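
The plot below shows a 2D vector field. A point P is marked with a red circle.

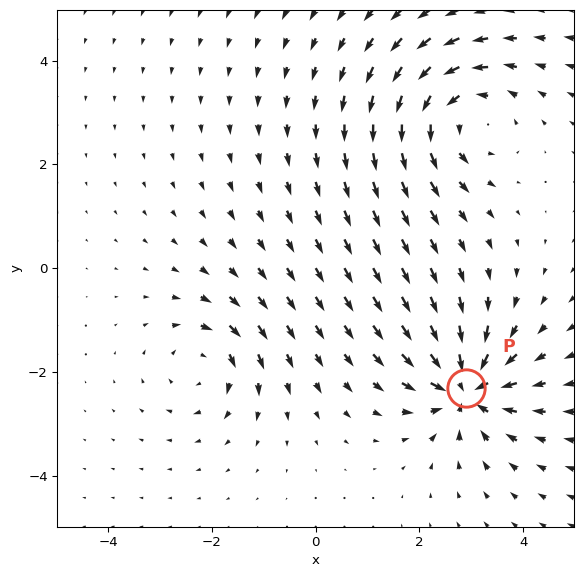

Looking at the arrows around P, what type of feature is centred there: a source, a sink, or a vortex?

At P (2.9, -2.3) the arrows converge inward. Divergence about -6, curl ≈0 — negative divergence with near-zero curl is a sink.

sink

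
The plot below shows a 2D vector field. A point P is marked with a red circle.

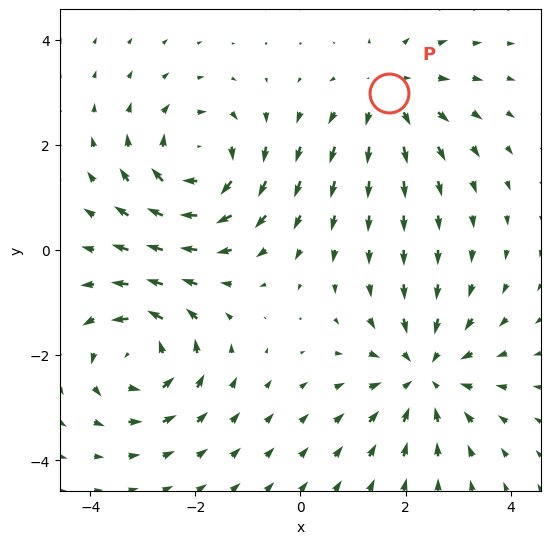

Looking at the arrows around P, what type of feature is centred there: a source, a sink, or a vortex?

source

At P (1.7, 3.0) the arrows spread outward. Divergence about +3, curl ≈0 — positive divergence with near-zero curl is a source.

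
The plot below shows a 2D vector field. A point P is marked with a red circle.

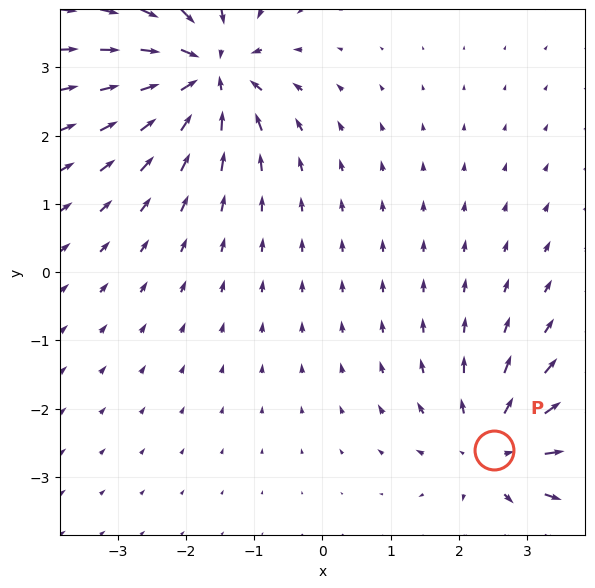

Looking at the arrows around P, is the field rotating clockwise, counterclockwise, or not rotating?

not rotating

Near P at (2.5, -2.6) the arrows show no circulation. The curl there is ≈0.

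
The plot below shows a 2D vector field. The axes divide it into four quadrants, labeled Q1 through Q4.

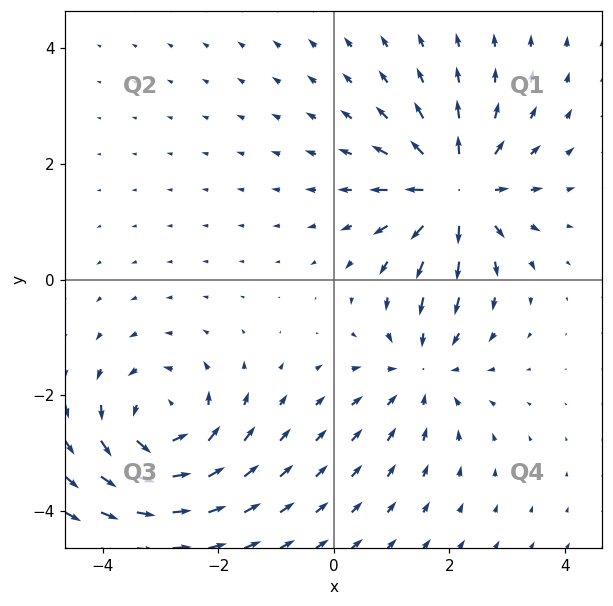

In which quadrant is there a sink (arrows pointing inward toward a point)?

Q4

The sink sits at approximately (1.5, -1.5), which lies in quadrant Q4. The divergence there is about -3, negative as expected for a sink.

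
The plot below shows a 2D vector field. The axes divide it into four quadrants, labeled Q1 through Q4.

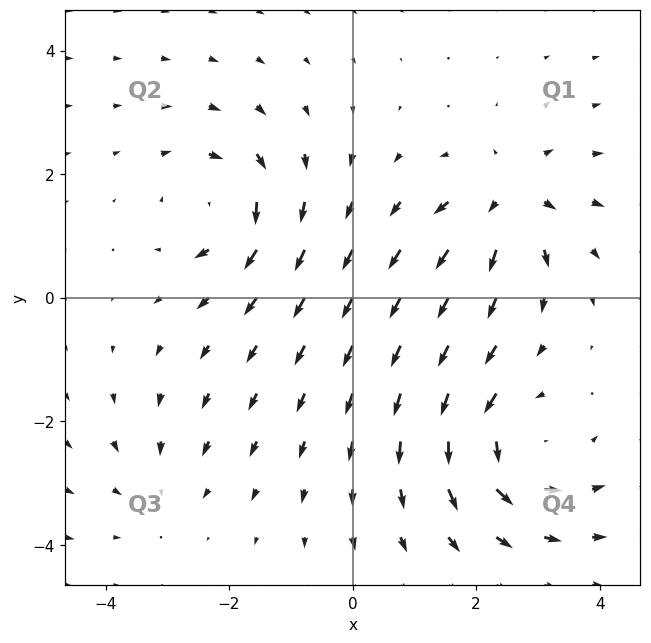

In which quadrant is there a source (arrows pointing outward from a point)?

The source sits at approximately (2.5, 1.6), which lies in quadrant Q1. The divergence there is about +5, positive as expected for a source.

Q1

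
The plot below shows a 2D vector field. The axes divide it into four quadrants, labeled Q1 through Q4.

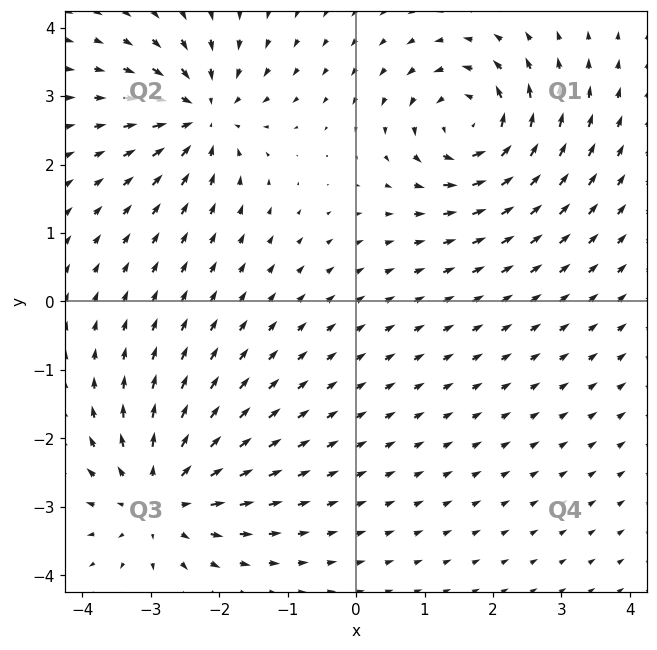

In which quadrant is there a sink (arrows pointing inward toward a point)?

Q2

The sink sits at approximately (-2.2, 2.7), which lies in quadrant Q2. The divergence there is about -6, negative as expected for a sink.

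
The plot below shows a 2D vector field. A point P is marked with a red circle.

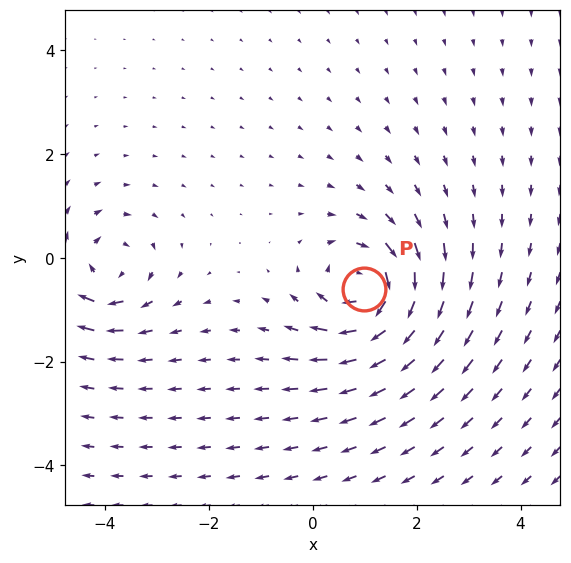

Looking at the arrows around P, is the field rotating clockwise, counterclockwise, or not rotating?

Near P at (1.0, -0.6) the arrows circulate clockwise. The curl (z-component) there is about -6; negative curl means clockwise rotation.

clockwise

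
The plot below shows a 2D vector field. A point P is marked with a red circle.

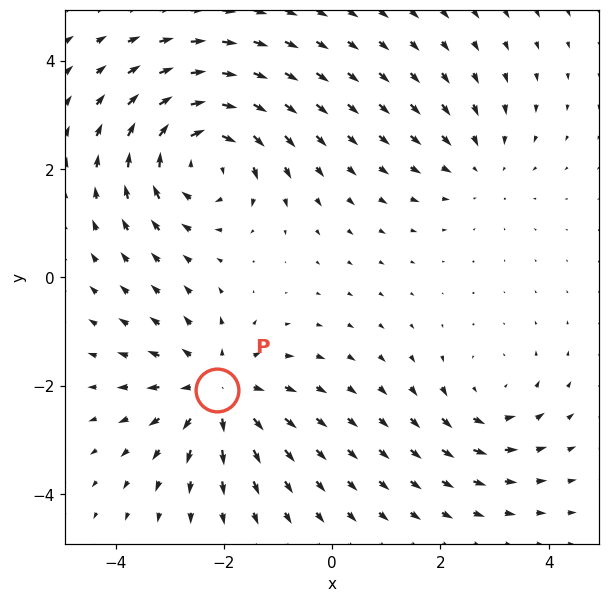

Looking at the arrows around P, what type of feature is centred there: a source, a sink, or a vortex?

At P (-2.1, -2.1) the arrows spread outward. Divergence about +4, curl ≈0 — positive divergence with near-zero curl is a source.

source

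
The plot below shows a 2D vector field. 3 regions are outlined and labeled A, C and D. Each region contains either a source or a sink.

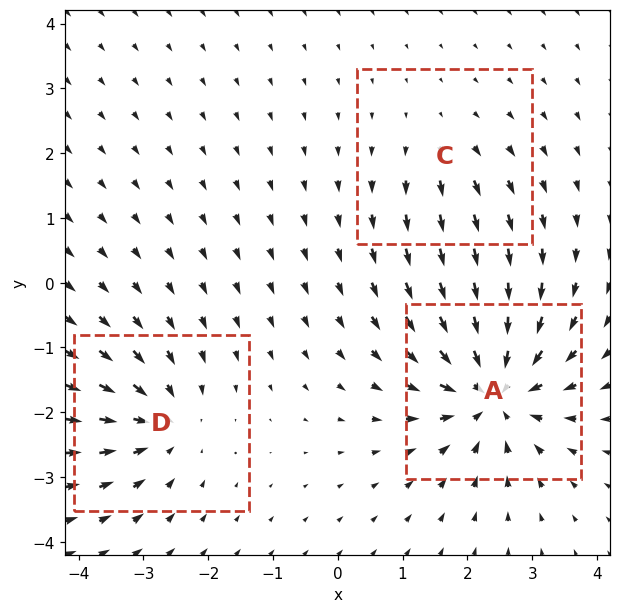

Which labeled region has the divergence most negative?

A

Divergence at each region's feature centre — A: about -6, C: about +2, D: about -4. Region A is most negative.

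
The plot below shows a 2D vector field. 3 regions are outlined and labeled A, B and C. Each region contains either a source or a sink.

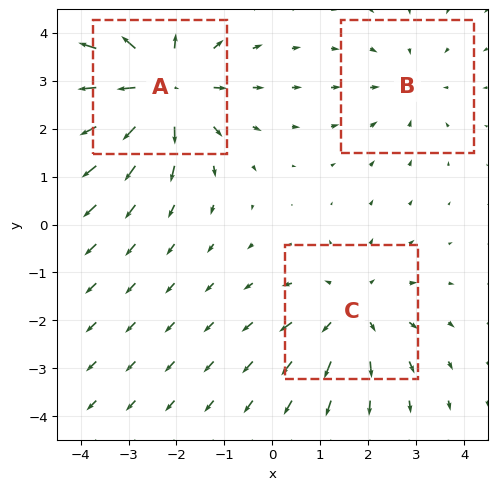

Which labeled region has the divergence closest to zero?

Divergence at each region's feature centre — A: about +4, B: about -2, C: about +3. Region B is closest to zero.

B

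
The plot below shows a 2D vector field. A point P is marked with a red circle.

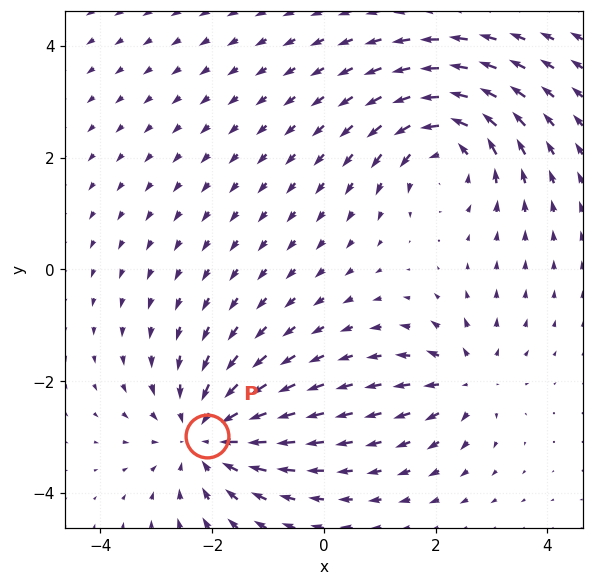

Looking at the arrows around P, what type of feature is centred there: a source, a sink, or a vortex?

At P (-2.1, -3.0) the arrows converge inward. Divergence about -4, curl ≈0 — negative divergence with near-zero curl is a sink.

sink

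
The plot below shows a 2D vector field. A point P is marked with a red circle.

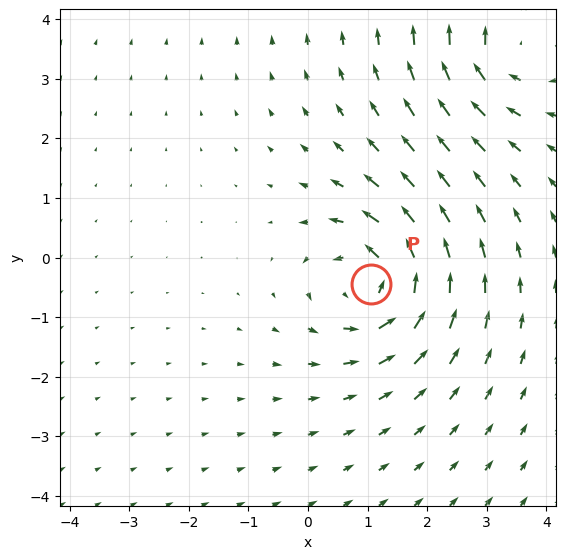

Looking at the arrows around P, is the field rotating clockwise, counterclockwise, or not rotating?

Near P at (1.1, -0.4) the arrows circulate counterclockwise. The curl (z-component) there is about +5; positive curl means counterclockwise rotation.

counterclockwise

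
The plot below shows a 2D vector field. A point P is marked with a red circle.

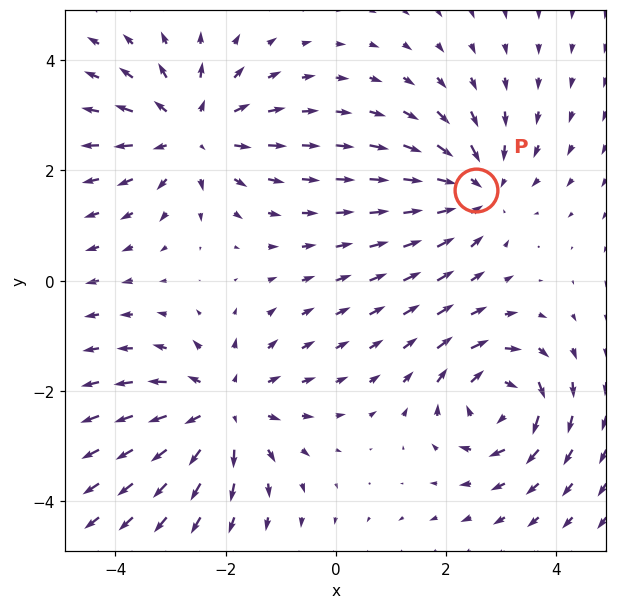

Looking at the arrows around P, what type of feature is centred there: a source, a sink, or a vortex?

At P (2.5, 1.7) the arrows converge inward. Divergence about -4, curl ≈0 — negative divergence with near-zero curl is a sink.

sink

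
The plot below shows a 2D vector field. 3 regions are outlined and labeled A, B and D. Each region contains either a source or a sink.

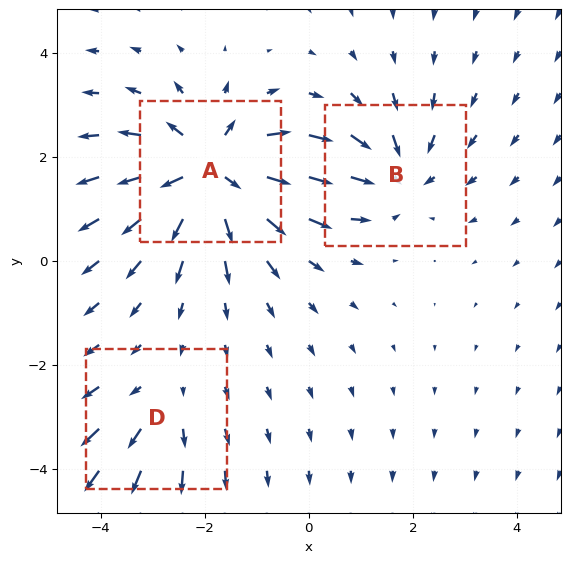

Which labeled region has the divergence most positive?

A

Divergence at each region's feature centre — A: about +6, B: about -4, D: about +2. Region A is most positive.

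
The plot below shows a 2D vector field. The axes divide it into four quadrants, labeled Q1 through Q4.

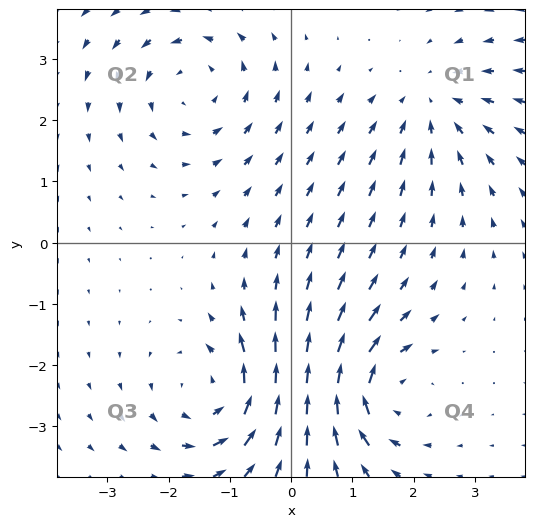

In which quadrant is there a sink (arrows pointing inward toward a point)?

Q1

The sink sits at approximately (2.3, 2.2), which lies in quadrant Q1. The divergence there is about -3, negative as expected for a sink.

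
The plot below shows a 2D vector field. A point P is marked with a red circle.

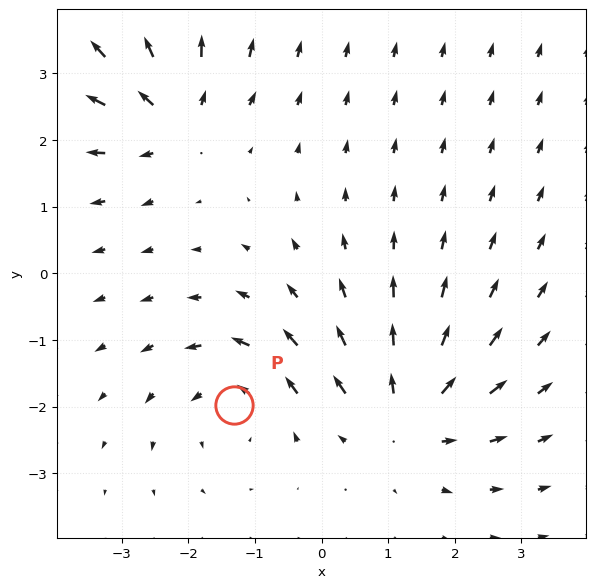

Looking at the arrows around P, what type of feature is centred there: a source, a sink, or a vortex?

vortex

At P (-1.3, -2.0) the arrows circulate counterclockwise. Divergence ≈0, curl about +4 — near-zero divergence with nonzero curl is a vortex.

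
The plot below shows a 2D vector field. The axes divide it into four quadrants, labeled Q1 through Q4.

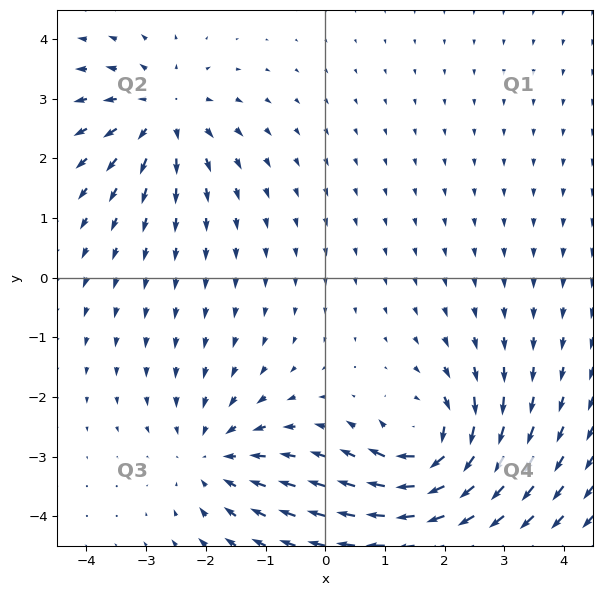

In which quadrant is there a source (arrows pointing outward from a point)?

Q2

The source sits at approximately (-2.7, 2.8), which lies in quadrant Q2. The divergence there is about +4, positive as expected for a source.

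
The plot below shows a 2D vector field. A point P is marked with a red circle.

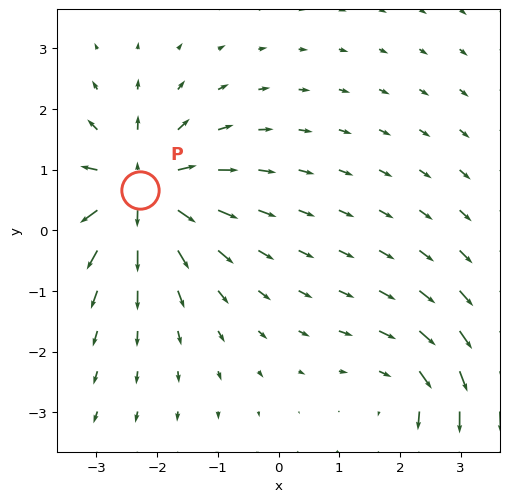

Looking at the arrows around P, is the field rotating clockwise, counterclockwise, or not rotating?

not rotating

Near P at (-2.3, 0.7) the arrows show no circulation. The curl there is ≈0.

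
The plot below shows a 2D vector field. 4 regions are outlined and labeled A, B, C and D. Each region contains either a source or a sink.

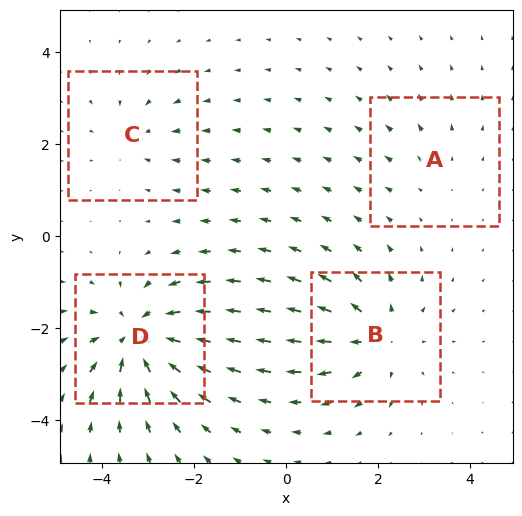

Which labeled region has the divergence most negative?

D

Divergence at each region's feature centre — A: about +2, B: about +5, C: about -3, D: about -7. Region D is most negative.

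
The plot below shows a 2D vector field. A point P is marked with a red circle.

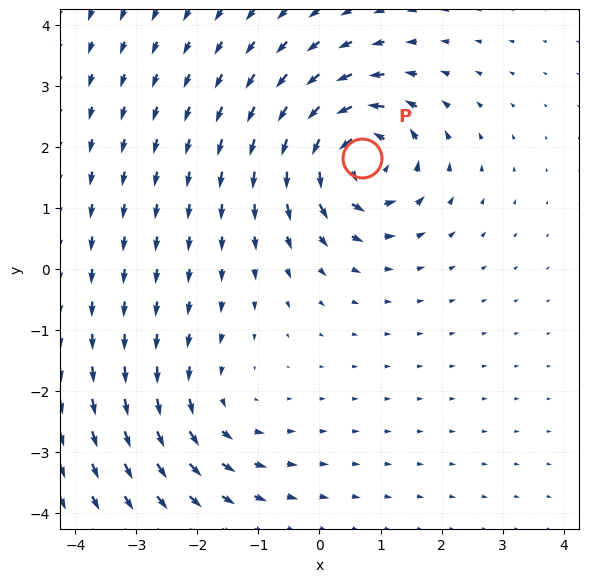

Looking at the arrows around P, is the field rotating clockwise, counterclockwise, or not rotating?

Near P at (0.7, 1.8) the arrows circulate counterclockwise. The curl (z-component) there is about +7; positive curl means counterclockwise rotation.

counterclockwise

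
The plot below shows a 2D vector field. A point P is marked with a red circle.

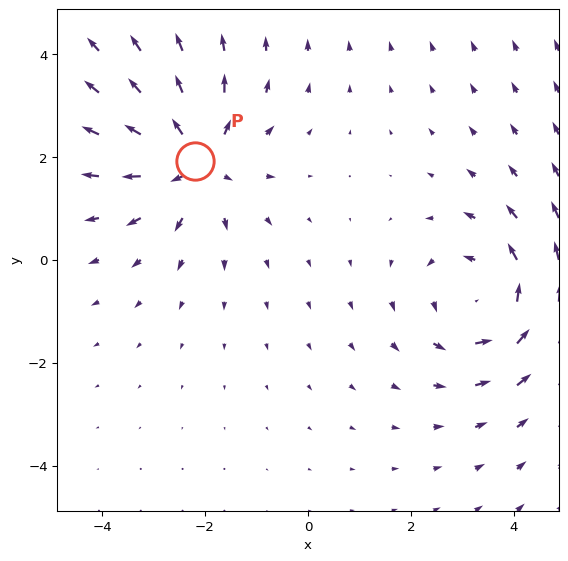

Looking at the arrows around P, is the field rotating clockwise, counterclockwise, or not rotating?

not rotating

Near P at (-2.2, 1.9) the arrows show no circulation. The curl there is ≈0.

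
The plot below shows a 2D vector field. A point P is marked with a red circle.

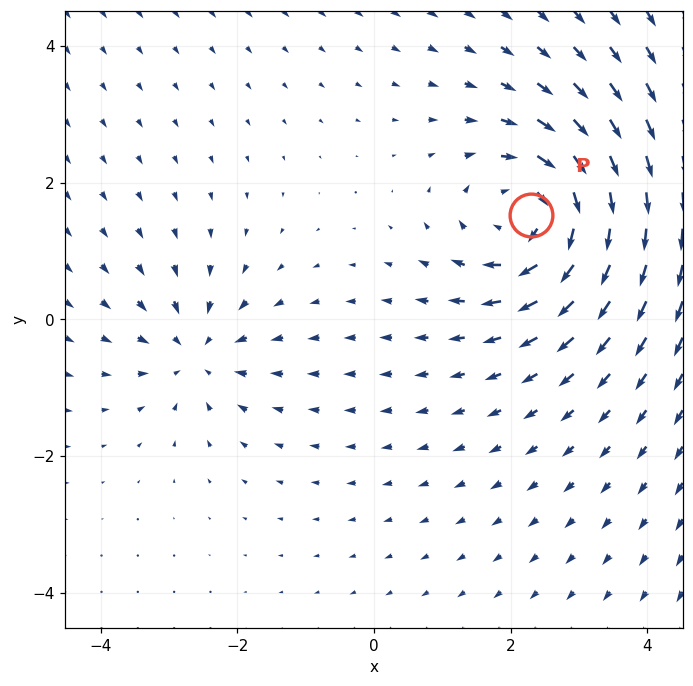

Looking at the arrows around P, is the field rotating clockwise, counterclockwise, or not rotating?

Near P at (2.3, 1.5) the arrows circulate clockwise. The curl (z-component) there is about -5; negative curl means clockwise rotation.

clockwise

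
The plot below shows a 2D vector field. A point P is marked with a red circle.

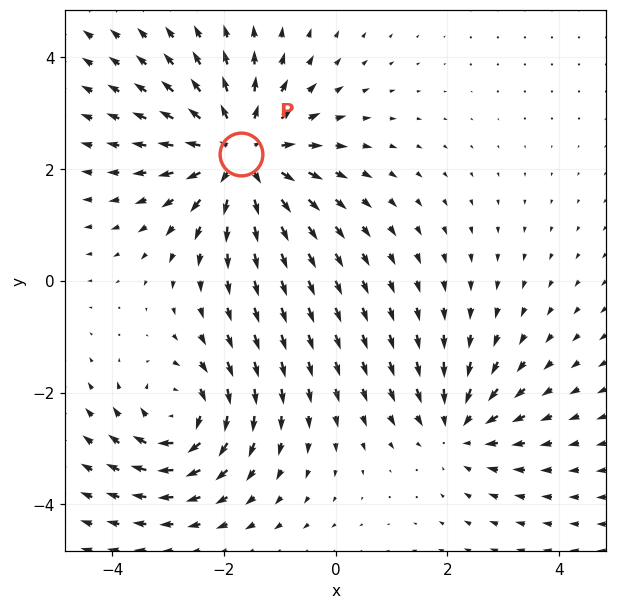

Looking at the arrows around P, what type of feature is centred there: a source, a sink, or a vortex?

source

At P (-1.7, 2.3) the arrows spread outward. Divergence about +5, curl ≈0 — positive divergence with near-zero curl is a source.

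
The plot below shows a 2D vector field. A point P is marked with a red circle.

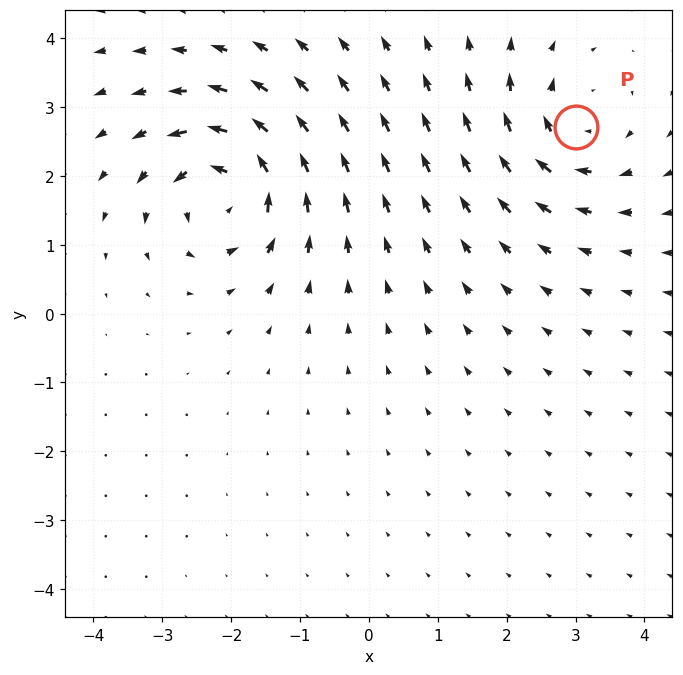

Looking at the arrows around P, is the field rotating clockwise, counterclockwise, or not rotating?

Near P at (3.0, 2.7) the arrows circulate clockwise. The curl (z-component) there is about -5; negative curl means clockwise rotation.

clockwise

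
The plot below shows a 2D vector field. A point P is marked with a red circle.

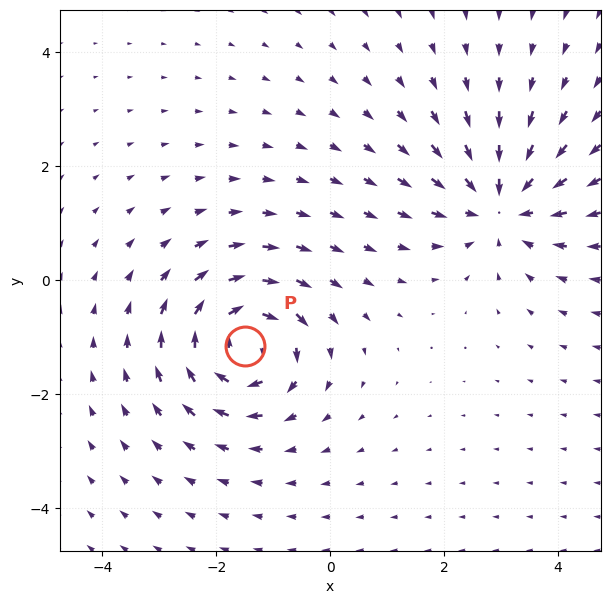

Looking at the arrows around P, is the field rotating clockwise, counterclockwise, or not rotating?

clockwise

Near P at (-1.5, -1.2) the arrows circulate clockwise. The curl (z-component) there is about -6; negative curl means clockwise rotation.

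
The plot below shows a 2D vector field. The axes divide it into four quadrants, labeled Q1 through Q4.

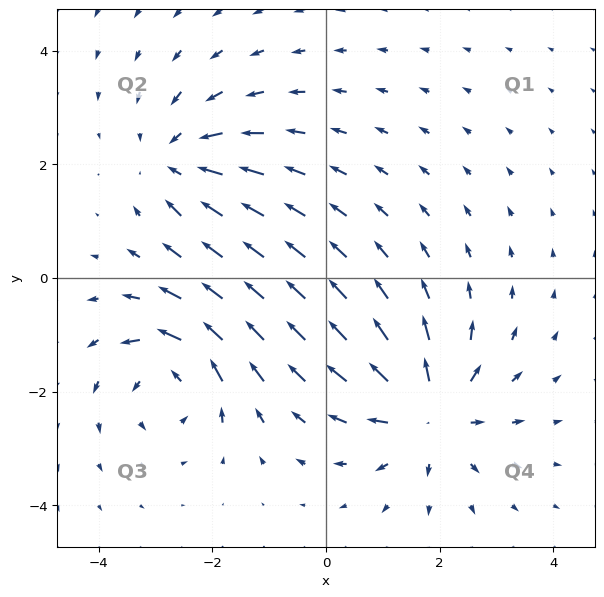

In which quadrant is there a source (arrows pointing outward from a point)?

The source sits at approximately (1.8, -2.4), which lies in quadrant Q4. The divergence there is about +5, positive as expected for a source.

Q4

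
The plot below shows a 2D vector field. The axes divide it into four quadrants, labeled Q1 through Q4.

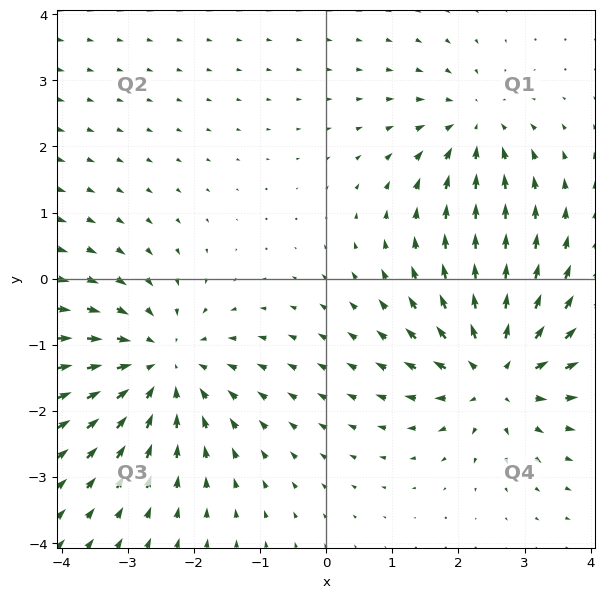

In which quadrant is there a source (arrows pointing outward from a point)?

Q4

The source sits at approximately (2.6, -1.4), which lies in quadrant Q4. The divergence there is about +5, positive as expected for a source.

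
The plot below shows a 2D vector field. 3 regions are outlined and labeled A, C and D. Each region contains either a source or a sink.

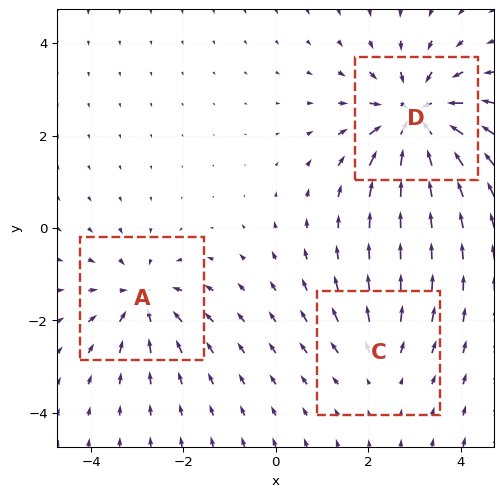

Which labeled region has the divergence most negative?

Divergence at each region's feature centre — A: about -4, C: about +2, D: about -6. Region D is most negative.

D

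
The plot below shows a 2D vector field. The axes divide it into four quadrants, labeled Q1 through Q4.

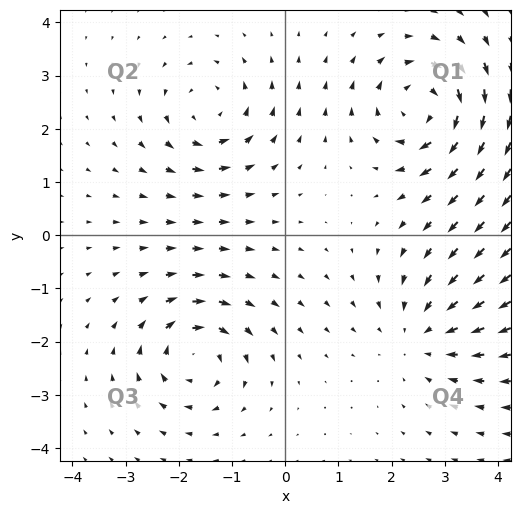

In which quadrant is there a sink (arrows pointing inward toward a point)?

The sink sits at approximately (2.6, -1.9), which lies in quadrant Q4. The divergence there is about -3, negative as expected for a sink.

Q4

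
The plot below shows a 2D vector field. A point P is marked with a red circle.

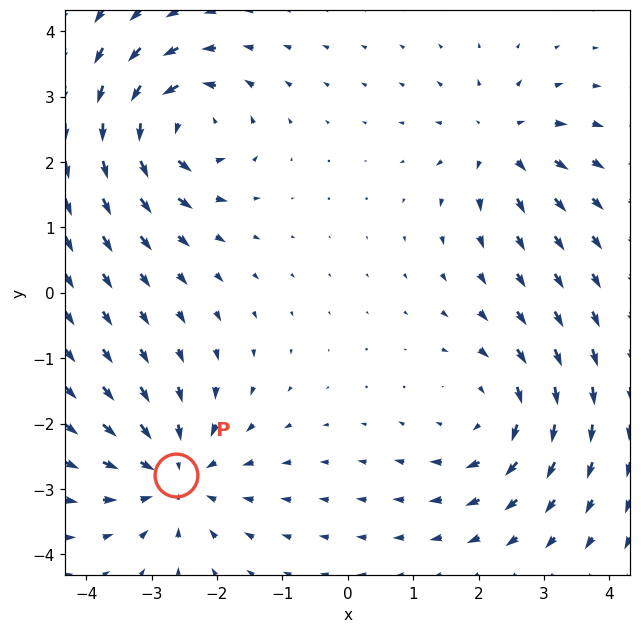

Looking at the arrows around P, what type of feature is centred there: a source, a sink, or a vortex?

sink

At P (-2.6, -2.8) the arrows converge inward. Divergence about -5, curl ≈0 — negative divergence with near-zero curl is a sink.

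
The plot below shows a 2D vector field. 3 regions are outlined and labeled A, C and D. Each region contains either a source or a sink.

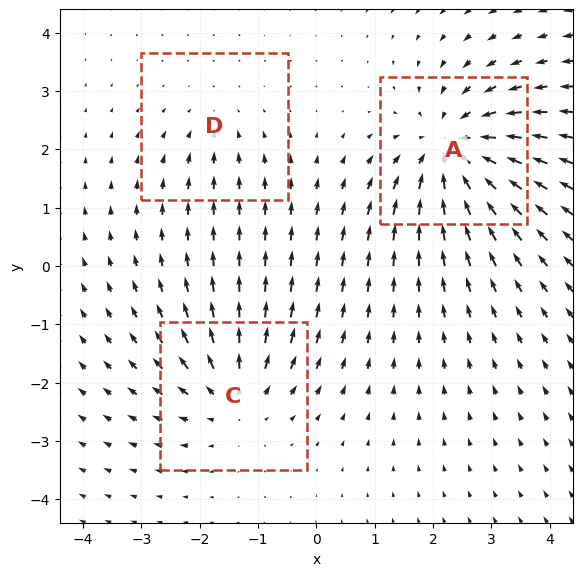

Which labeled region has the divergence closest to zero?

Divergence at each region's feature centre — A: about -5, C: about +3, D: about -2. Region D is closest to zero.

D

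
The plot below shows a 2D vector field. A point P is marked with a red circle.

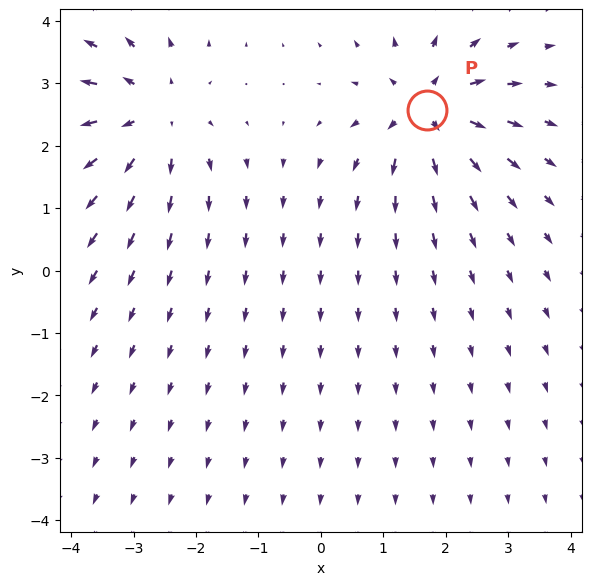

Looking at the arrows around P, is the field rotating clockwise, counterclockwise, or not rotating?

Near P at (1.7, 2.6) the arrows show no circulation. The curl there is ≈0.

not rotating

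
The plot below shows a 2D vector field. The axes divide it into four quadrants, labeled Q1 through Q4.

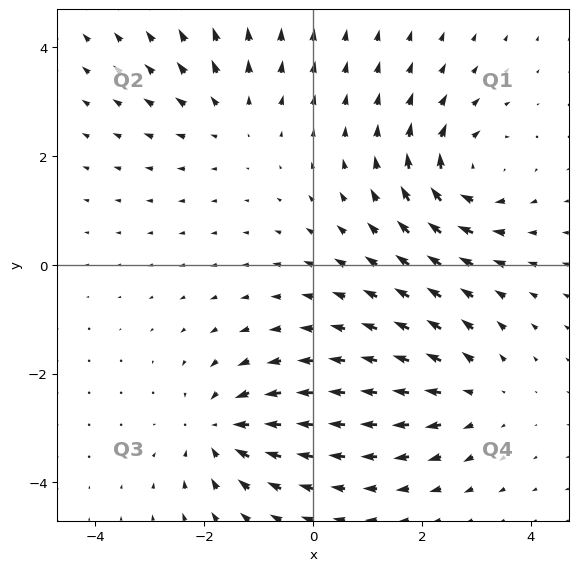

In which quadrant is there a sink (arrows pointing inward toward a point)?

Q3

The sink sits at approximately (-1.7, -3.0), which lies in quadrant Q3. The divergence there is about -5, negative as expected for a sink.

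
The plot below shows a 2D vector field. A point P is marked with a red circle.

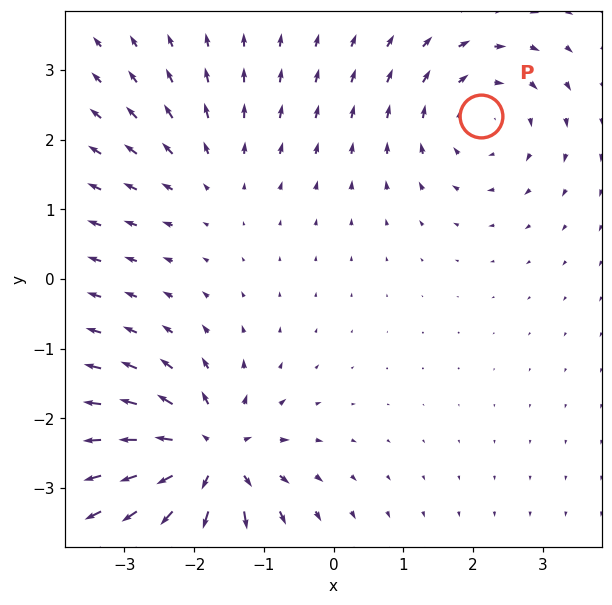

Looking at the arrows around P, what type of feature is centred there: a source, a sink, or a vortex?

At P (2.1, 2.3) the arrows circulate clockwise. Divergence ≈0, curl about -3 — near-zero divergence with nonzero curl is a vortex.

vortex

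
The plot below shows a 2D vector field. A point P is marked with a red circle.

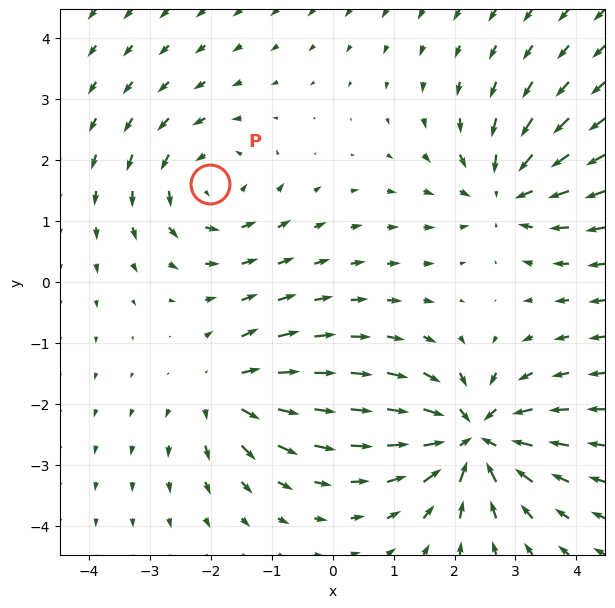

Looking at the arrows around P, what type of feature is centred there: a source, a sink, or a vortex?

At P (-2.0, 1.6) the arrows circulate counterclockwise. Divergence ≈0, curl about +4 — near-zero divergence with nonzero curl is a vortex.

vortex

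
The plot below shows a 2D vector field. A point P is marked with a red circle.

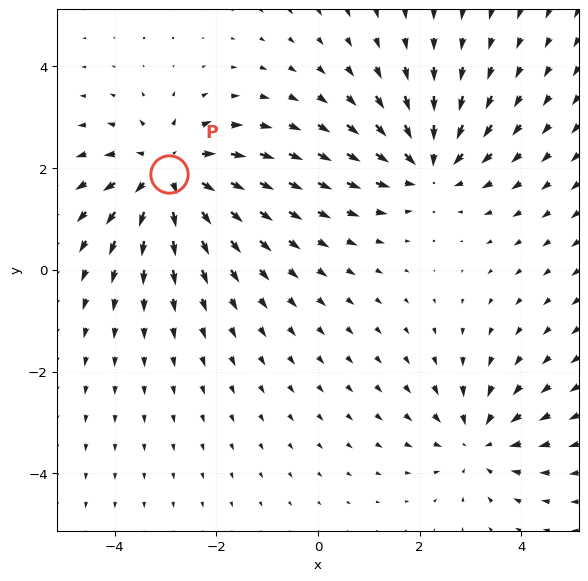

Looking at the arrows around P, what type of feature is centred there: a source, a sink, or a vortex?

At P (-2.9, 1.9) the arrows spread outward. Divergence about +5, curl ≈0 — positive divergence with near-zero curl is a source.

source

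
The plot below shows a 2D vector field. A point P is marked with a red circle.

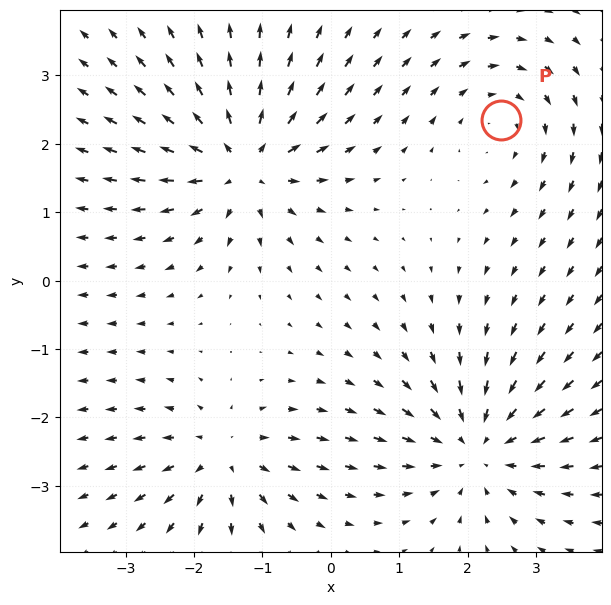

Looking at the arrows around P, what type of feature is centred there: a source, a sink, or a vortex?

At P (2.5, 2.4) the arrows circulate clockwise. Divergence ≈0, curl about -3 — near-zero divergence with nonzero curl is a vortex.

vortex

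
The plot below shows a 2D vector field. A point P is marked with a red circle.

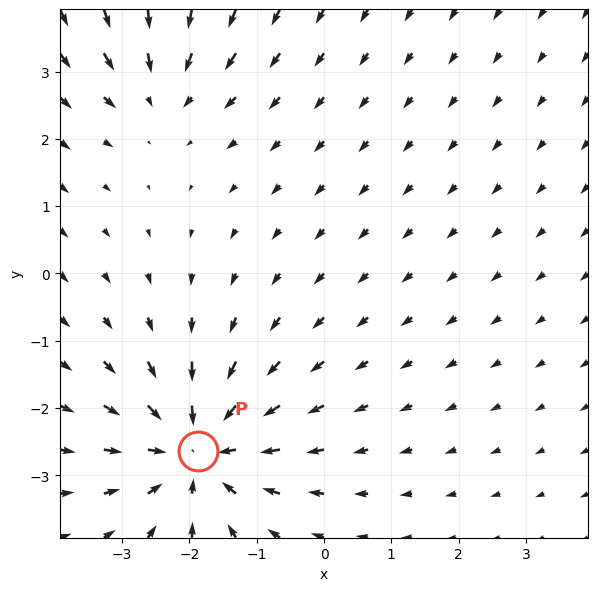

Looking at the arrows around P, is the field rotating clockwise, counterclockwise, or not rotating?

not rotating

Near P at (-1.9, -2.6) the arrows show no circulation. The curl there is ≈0.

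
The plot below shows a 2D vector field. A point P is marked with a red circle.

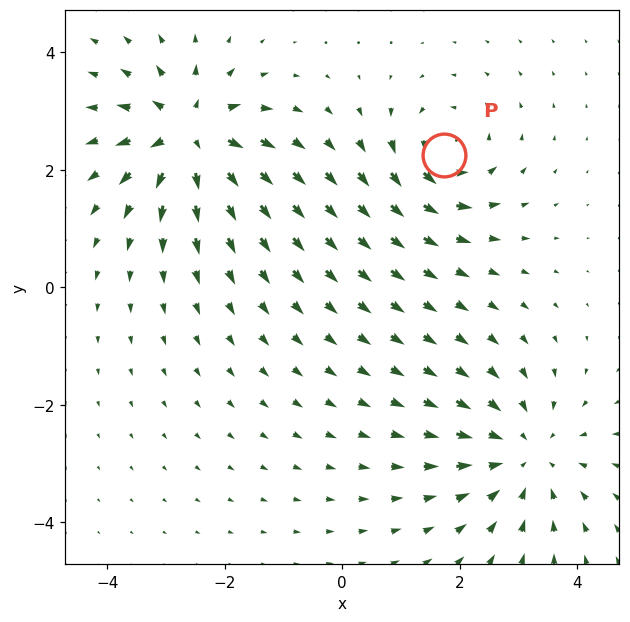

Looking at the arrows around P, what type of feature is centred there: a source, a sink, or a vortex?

At P (1.7, 2.3) the arrows circulate counterclockwise. Divergence ≈0, curl about +4 — near-zero divergence with nonzero curl is a vortex.

vortex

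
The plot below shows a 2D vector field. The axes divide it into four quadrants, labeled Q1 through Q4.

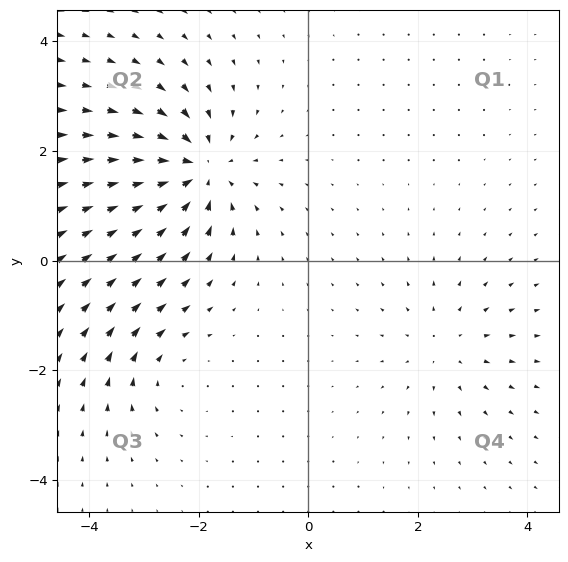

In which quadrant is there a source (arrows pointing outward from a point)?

Q4

The source sits at approximately (2.5, -1.5), which lies in quadrant Q4. The divergence there is about +3, positive as expected for a source.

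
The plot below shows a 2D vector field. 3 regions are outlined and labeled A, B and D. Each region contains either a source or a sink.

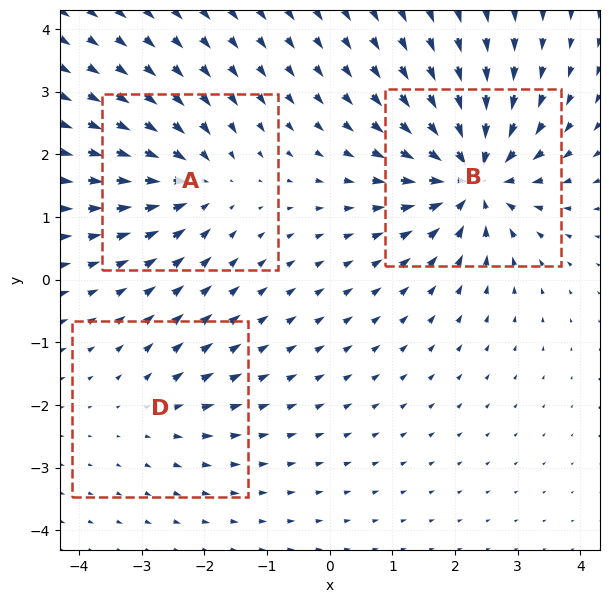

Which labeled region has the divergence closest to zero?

Divergence at each region's feature centre — A: about -4, B: about -6, D: about +2. Region D is closest to zero.

D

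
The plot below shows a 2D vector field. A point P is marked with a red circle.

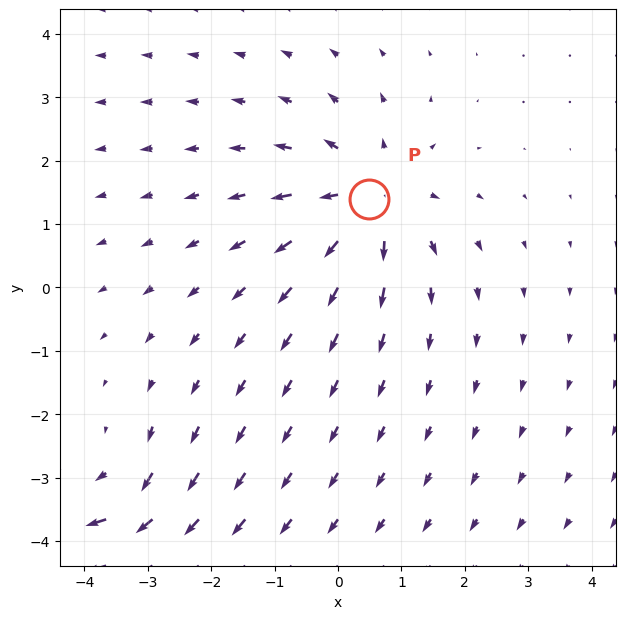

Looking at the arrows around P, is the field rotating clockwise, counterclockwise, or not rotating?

Near P at (0.5, 1.4) the arrows show no circulation. The curl there is ≈0.

not rotating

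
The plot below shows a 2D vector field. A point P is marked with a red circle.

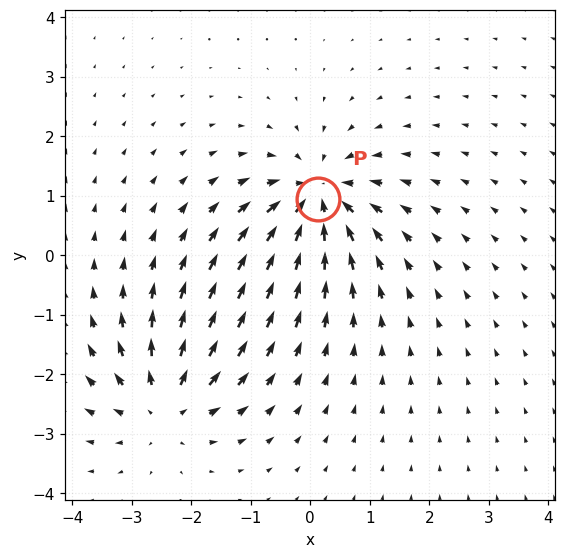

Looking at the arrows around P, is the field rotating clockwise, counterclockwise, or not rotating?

Near P at (0.1, 1.0) the arrows show no circulation. The curl there is ≈0.

not rotating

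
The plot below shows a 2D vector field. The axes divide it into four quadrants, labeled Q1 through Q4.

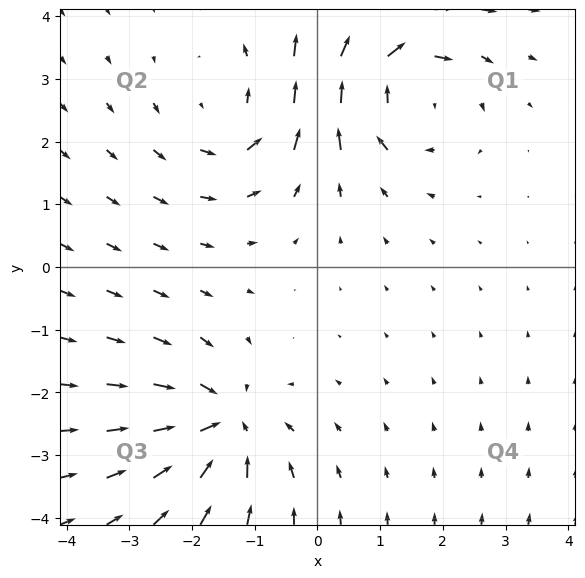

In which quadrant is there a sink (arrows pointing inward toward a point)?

Q3

The sink sits at approximately (-1.5, -2.5), which lies in quadrant Q3. The divergence there is about -5, negative as expected for a sink.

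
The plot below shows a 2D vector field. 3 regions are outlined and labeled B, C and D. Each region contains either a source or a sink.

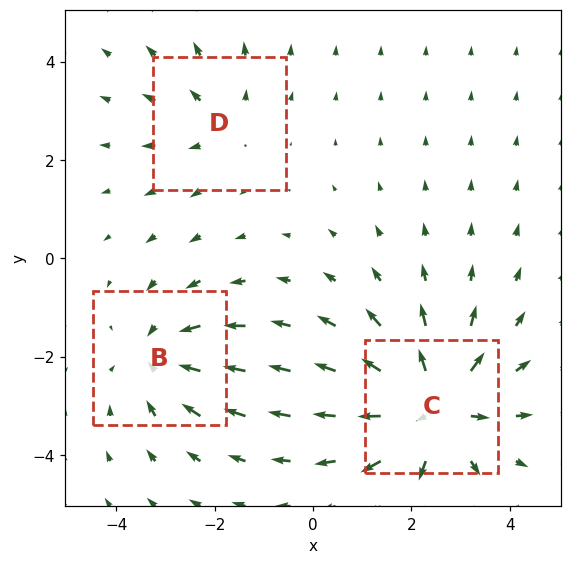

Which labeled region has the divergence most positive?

C

Divergence at each region's feature centre — B: about -3, C: about +5, D: about +2. Region C is most positive.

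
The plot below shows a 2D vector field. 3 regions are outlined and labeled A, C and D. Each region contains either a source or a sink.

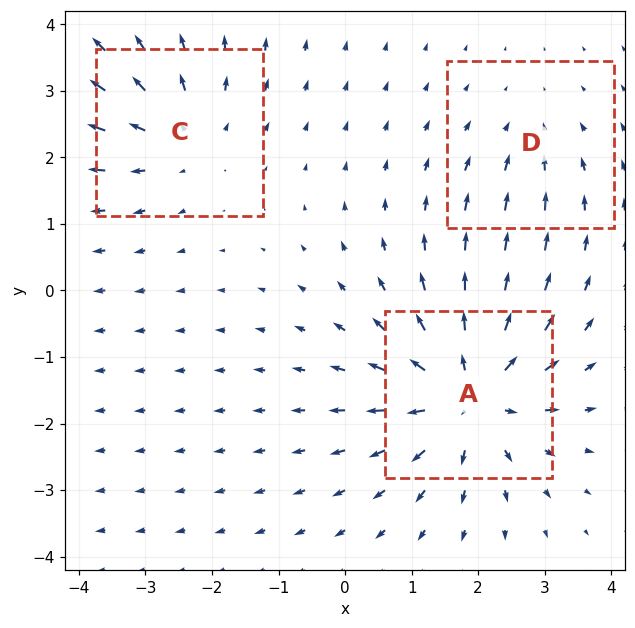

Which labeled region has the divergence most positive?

Divergence at each region's feature centre — A: about +5, C: about +3, D: about -2. Region A is most positive.

A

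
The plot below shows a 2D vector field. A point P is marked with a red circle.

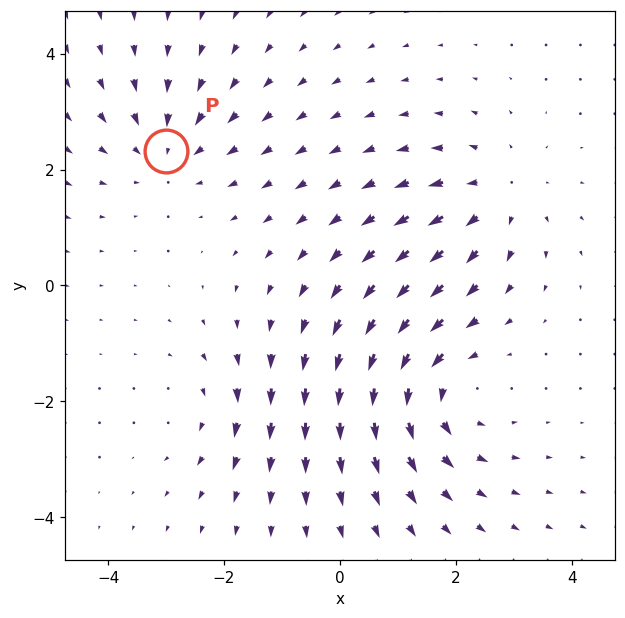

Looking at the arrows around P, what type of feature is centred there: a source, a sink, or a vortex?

sink

At P (-3.0, 2.3) the arrows converge inward. Divergence about -3, curl ≈0 — negative divergence with near-zero curl is a sink.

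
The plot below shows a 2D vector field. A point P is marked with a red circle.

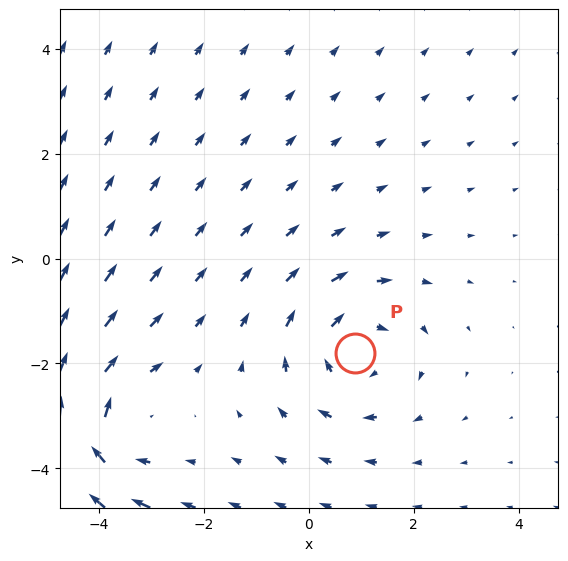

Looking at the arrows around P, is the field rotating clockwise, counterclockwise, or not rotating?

Near P at (0.9, -1.8) the arrows circulate clockwise. The curl (z-component) there is about -3; negative curl means clockwise rotation.

clockwise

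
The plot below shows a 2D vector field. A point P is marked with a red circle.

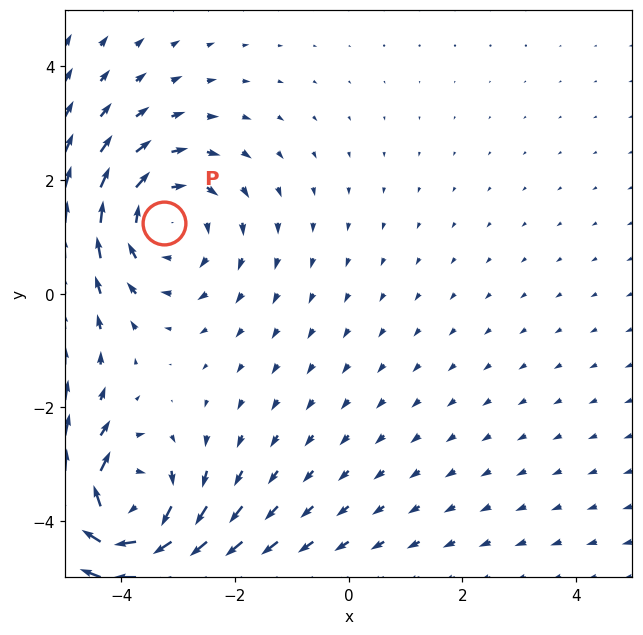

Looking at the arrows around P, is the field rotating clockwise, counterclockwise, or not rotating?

clockwise

Near P at (-3.2, 1.2) the arrows circulate clockwise. The curl (z-component) there is about -2; negative curl means clockwise rotation.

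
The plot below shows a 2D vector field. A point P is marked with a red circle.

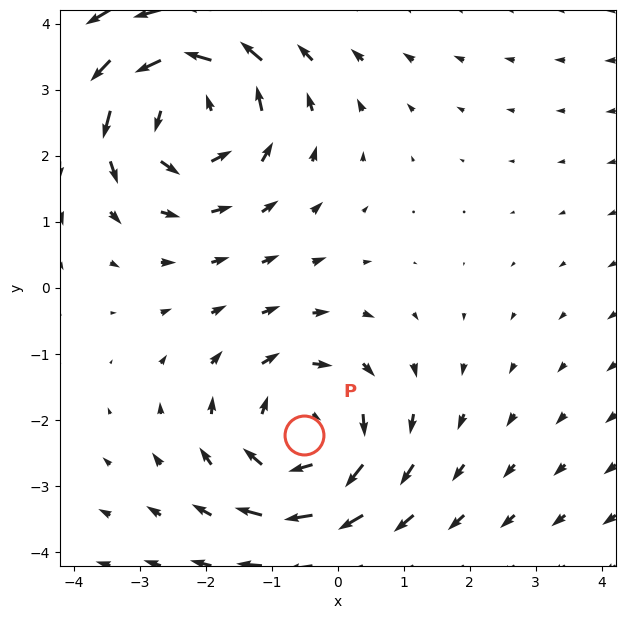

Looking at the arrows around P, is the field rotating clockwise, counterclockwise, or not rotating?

Near P at (-0.5, -2.2) the arrows circulate clockwise. The curl (z-component) there is about -3; negative curl means clockwise rotation.

clockwise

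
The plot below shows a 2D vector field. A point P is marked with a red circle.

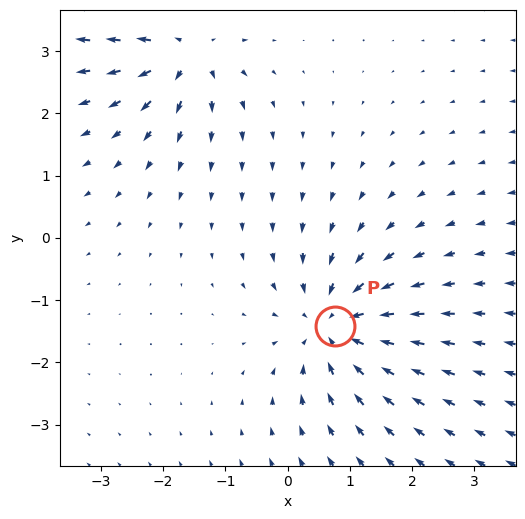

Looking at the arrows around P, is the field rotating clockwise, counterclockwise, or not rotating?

not rotating

Near P at (0.8, -1.4) the arrows show no circulation. The curl there is ≈0.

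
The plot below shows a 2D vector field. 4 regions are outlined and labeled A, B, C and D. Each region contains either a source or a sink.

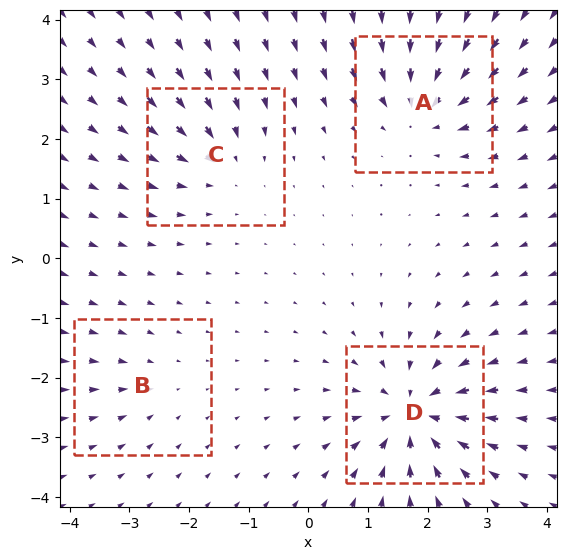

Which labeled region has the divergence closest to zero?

B

Divergence at each region's feature centre — A: about -6, B: about -3, C: about -4, D: about -8. Region B is closest to zero.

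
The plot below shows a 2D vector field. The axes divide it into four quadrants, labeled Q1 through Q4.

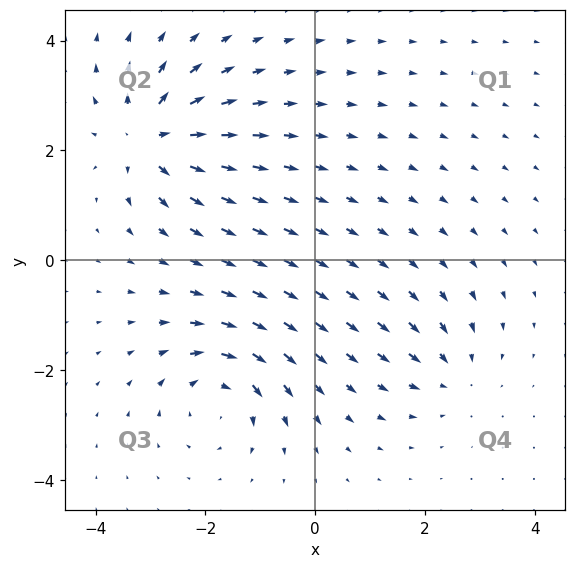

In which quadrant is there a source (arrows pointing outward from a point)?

The source sits at approximately (-3.0, 2.2), which lies in quadrant Q2. The divergence there is about +6, positive as expected for a source.

Q2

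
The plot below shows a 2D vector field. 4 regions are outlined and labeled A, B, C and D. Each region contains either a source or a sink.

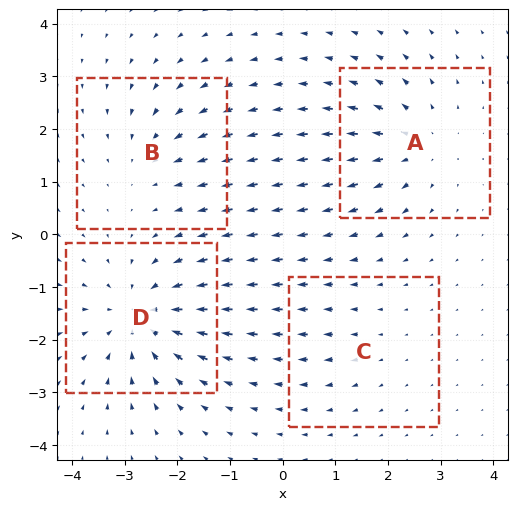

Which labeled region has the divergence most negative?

Divergence at each region's feature centre — A: about +4, B: about -3, C: about +2, D: about -6. Region D is most negative.

D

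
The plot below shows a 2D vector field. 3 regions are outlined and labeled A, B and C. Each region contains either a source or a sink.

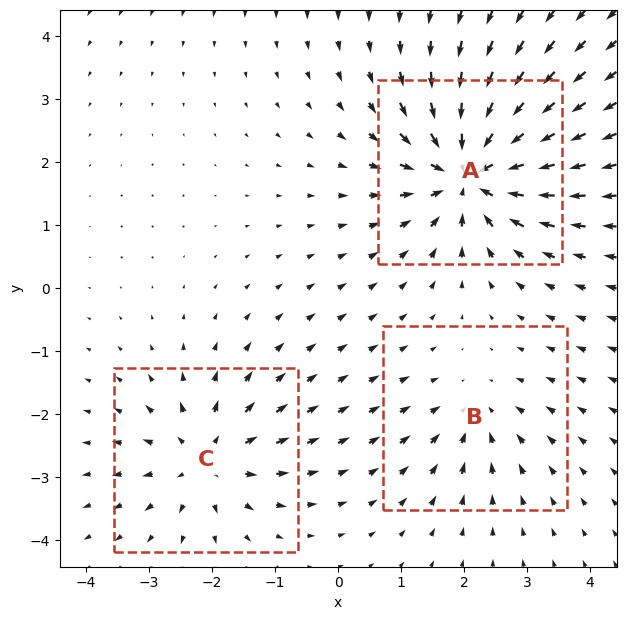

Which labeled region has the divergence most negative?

Divergence at each region's feature centre — A: about -6, B: about -3, C: about +4. Region A is most negative.

A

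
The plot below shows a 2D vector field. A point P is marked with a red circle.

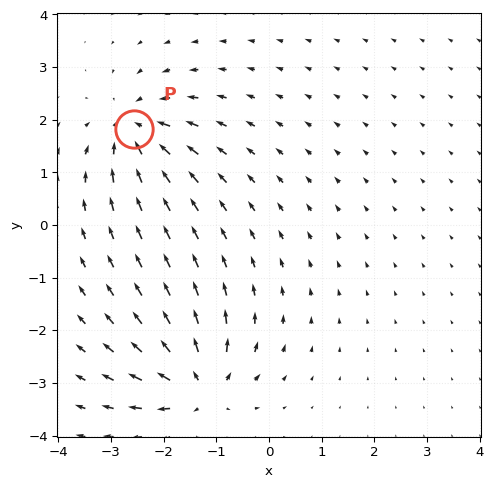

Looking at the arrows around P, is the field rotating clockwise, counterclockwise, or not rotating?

Near P at (-2.6, 1.8) the arrows show no circulation. The curl there is ≈0.

not rotating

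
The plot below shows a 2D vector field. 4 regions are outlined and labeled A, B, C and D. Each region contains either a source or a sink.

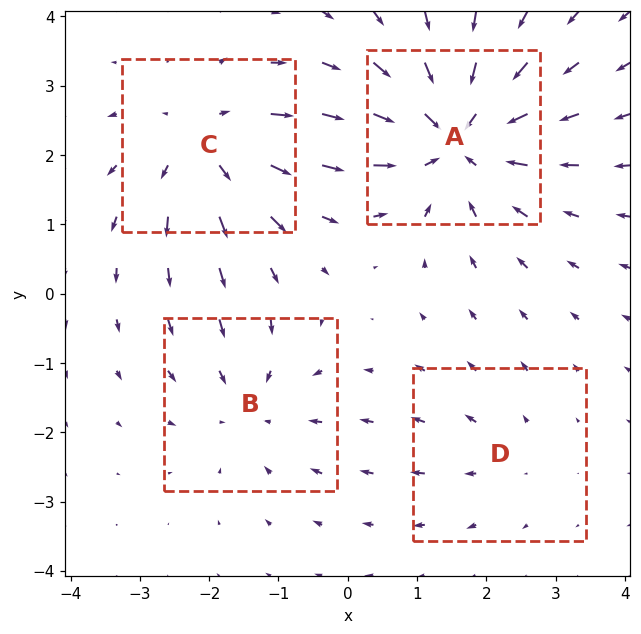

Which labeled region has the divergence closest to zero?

D

Divergence at each region's feature centre — A: about -6, B: about -3, C: about +4, D: about +2. Region D is closest to zero.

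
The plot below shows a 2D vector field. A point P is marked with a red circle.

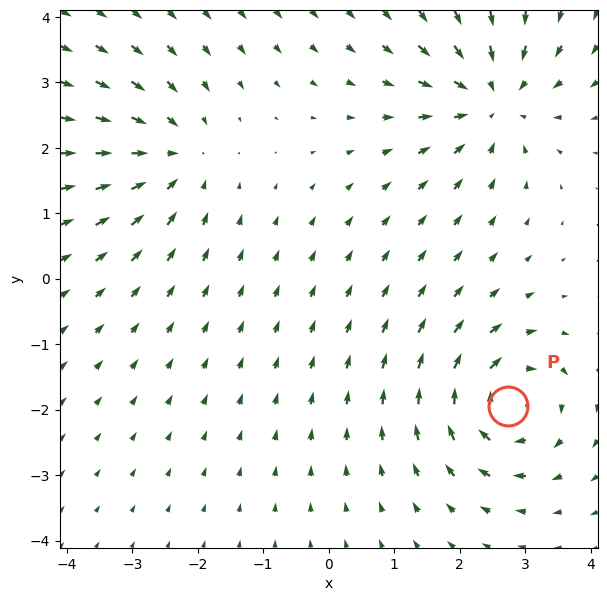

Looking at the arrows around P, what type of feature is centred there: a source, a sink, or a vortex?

At P (2.7, -1.9) the arrows circulate clockwise. Divergence ≈0, curl about -5 — near-zero divergence with nonzero curl is a vortex.

vortex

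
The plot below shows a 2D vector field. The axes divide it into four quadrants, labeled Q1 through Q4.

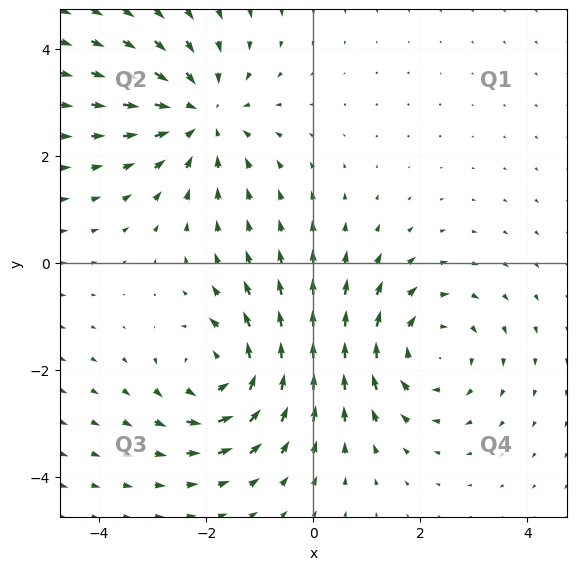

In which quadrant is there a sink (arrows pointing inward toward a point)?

The sink sits at approximately (-2.1, 2.8), which lies in quadrant Q2. The divergence there is about -4, negative as expected for a sink.

Q2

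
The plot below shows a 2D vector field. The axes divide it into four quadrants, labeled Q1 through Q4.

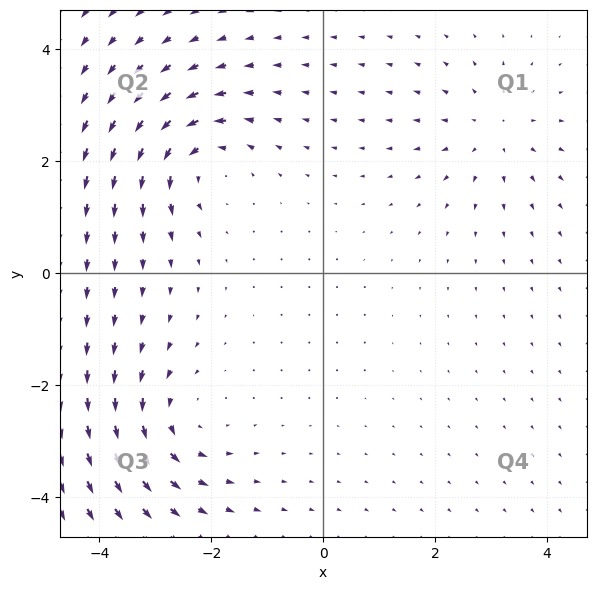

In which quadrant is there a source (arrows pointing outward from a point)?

The source sits at approximately (3.0, 2.5), which lies in quadrant Q1. The divergence there is about +3, positive as expected for a source.

Q1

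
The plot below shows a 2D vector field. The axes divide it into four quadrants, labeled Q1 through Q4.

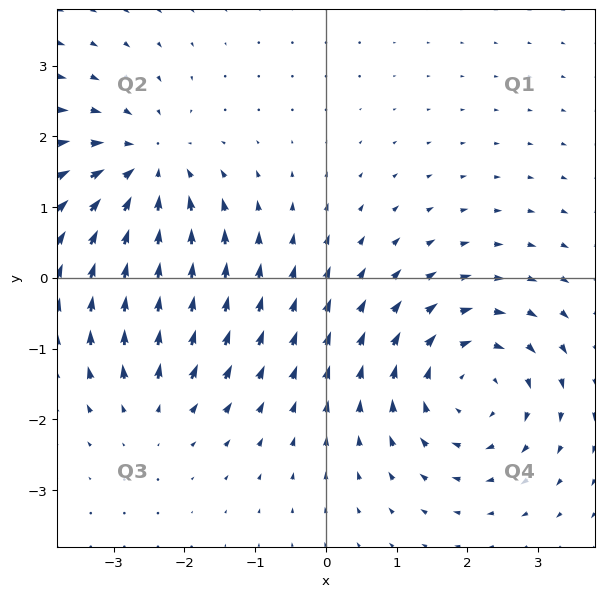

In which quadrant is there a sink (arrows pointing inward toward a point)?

Q2

The sink sits at approximately (-2.5, 1.5), which lies in quadrant Q2. The divergence there is about -5, negative as expected for a sink.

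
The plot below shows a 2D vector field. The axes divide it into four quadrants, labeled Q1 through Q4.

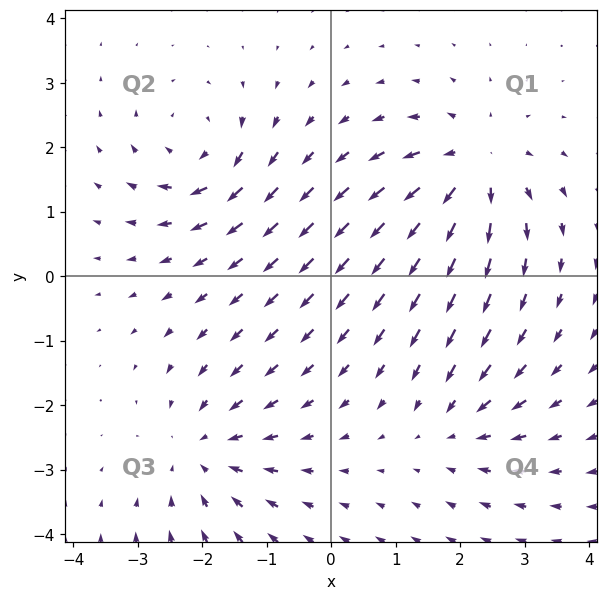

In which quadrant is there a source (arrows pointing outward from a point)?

Q1

The source sits at approximately (2.2, 1.7), which lies in quadrant Q1. The divergence there is about +6, positive as expected for a source.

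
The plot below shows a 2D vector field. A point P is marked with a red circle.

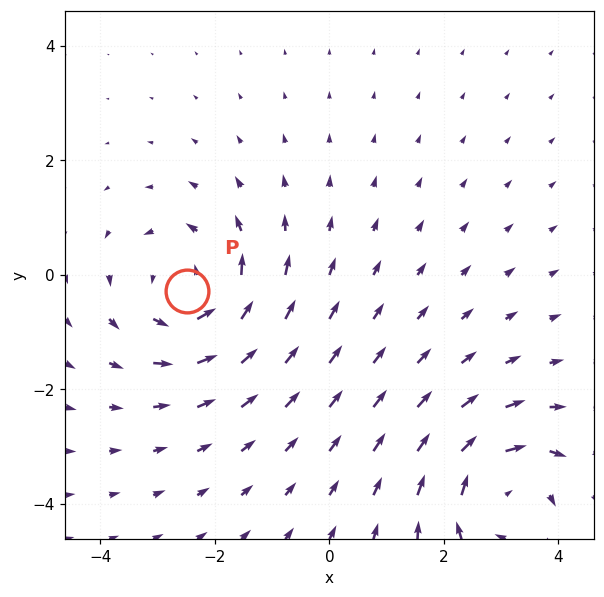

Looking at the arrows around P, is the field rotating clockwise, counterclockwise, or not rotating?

Near P at (-2.5, -0.3) the arrows circulate counterclockwise. The curl (z-component) there is about +4; positive curl means counterclockwise rotation.

counterclockwise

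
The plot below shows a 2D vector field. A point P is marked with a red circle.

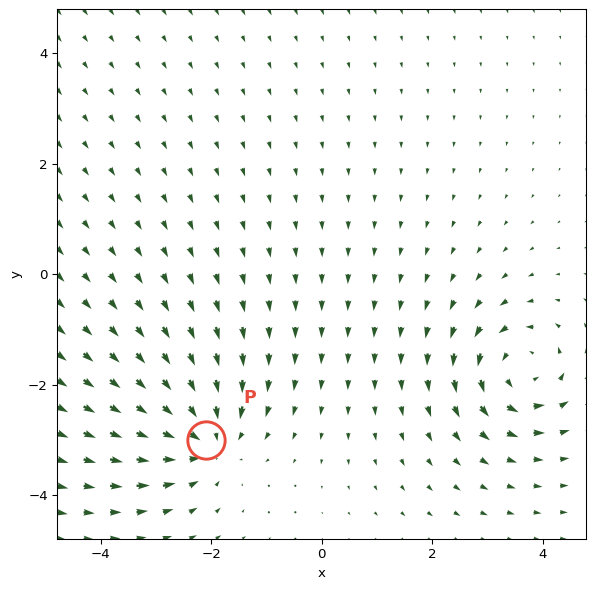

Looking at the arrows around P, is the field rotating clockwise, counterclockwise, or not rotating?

Near P at (-2.1, -3.0) the arrows show no circulation. The curl there is ≈0.

not rotating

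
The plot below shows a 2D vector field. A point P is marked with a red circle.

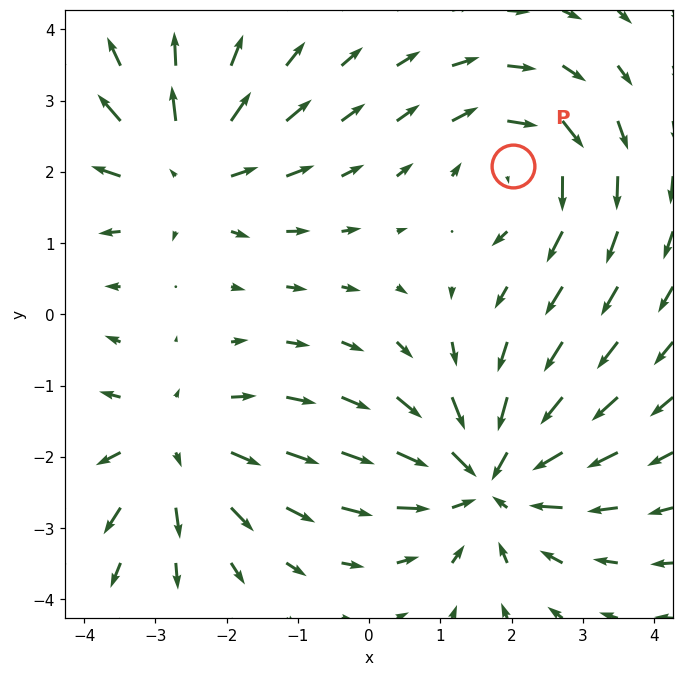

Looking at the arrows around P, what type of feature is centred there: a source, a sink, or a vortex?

At P (2.0, 2.1) the arrows circulate clockwise. Divergence ≈0, curl about -3 — near-zero divergence with nonzero curl is a vortex.

vortex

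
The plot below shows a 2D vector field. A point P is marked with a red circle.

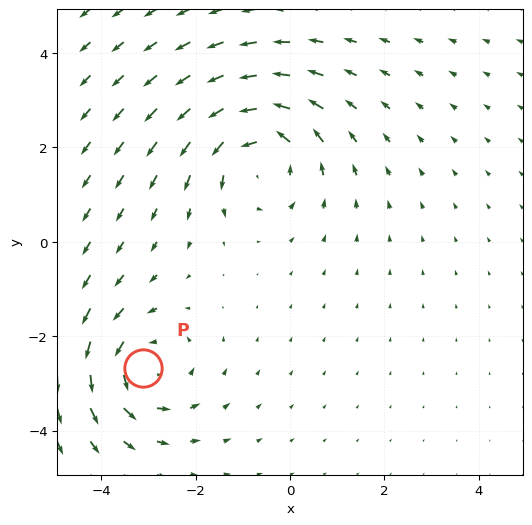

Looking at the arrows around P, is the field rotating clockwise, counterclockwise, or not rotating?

Near P at (-3.1, -2.7) the arrows circulate counterclockwise. The curl (z-component) there is about +3; positive curl means counterclockwise rotation.

counterclockwise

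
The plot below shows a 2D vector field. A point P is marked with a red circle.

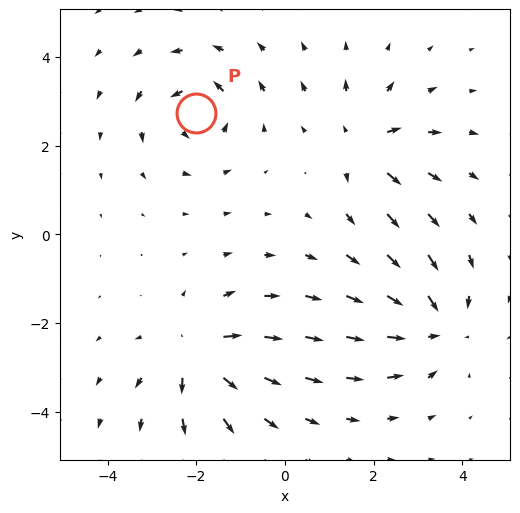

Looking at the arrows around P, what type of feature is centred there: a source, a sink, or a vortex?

vortex

At P (-2.0, 2.7) the arrows circulate counterclockwise. Divergence ≈0, curl about +6 — near-zero divergence with nonzero curl is a vortex.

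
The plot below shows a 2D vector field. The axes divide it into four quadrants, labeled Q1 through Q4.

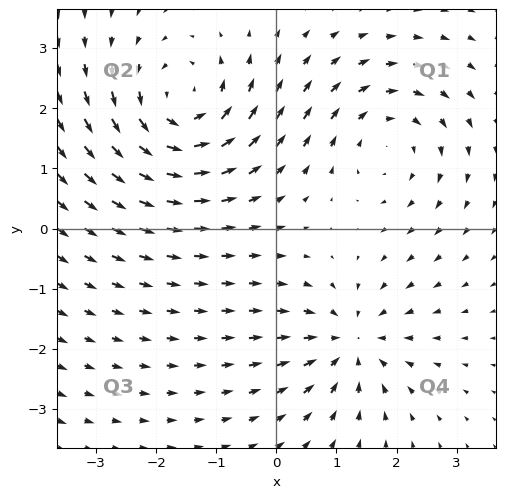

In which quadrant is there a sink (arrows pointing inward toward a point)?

The sink sits at approximately (1.2, -1.9), which lies in quadrant Q4. The divergence there is about -4, negative as expected for a sink.

Q4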